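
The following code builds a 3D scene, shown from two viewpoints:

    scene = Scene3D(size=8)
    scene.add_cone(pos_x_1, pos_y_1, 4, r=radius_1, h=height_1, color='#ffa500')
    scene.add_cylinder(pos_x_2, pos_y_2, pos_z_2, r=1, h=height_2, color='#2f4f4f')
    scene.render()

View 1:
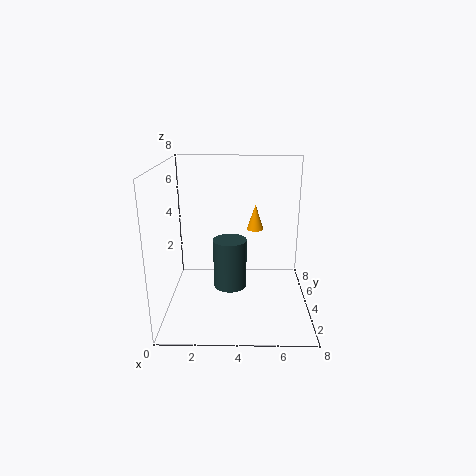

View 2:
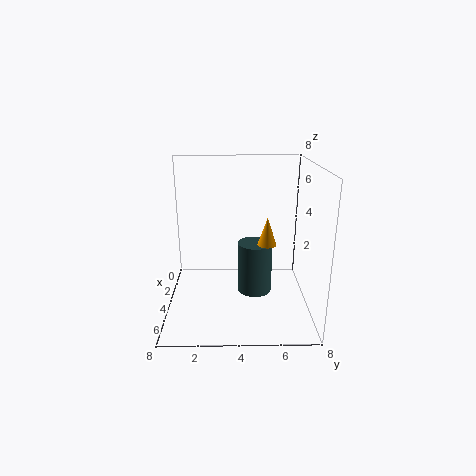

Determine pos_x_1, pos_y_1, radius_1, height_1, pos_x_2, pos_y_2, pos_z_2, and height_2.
pos_x_1 = 5
pos_y_1 = 5.5
radius_1 = 0.5
height_1 = 1.5
pos_x_2 = 3.5
pos_y_2 = 5
pos_z_2 = 0.5
height_2 = 3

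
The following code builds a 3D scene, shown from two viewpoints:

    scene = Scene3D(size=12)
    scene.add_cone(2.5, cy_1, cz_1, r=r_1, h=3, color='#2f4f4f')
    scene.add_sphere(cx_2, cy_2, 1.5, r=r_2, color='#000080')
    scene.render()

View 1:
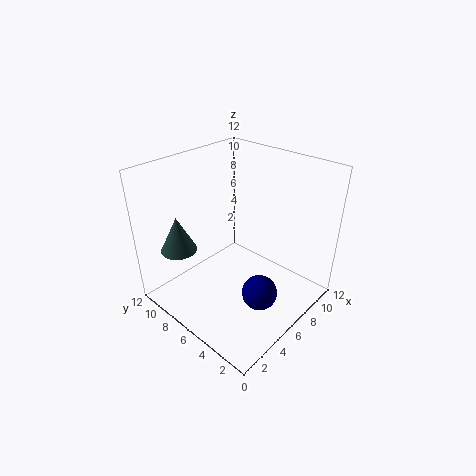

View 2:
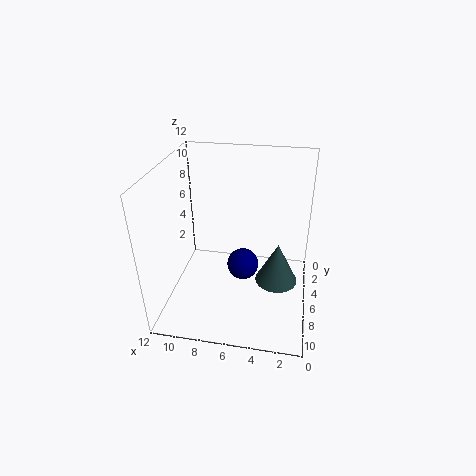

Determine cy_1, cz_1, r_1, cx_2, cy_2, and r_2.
cy_1 = 9.5, cz_1 = 5, r_1 = 1.5, cx_2 = 6, cy_2 = 3.5, r_2 = 1.5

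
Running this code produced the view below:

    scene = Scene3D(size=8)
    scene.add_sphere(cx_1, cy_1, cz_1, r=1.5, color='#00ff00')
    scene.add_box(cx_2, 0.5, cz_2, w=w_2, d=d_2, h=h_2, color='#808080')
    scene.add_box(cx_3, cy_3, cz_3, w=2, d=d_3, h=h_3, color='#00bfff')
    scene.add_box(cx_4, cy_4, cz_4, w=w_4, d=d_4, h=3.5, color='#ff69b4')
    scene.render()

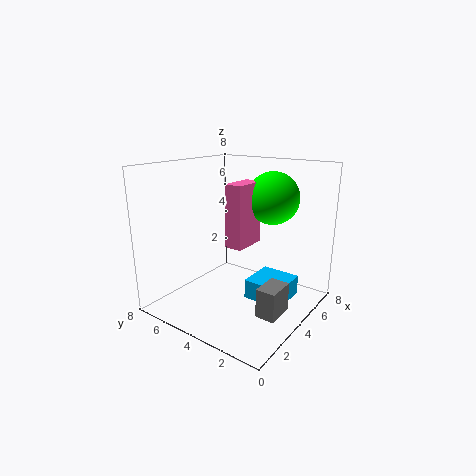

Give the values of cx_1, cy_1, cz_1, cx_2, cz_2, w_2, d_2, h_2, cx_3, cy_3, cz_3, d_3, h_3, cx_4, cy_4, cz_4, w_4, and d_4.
cx_1 = 6, cy_1 = 3, cz_1 = 6, cx_2 = 2, cz_2 = 1, w_2 = 1.5, d_2 = 1, h_2 = 1.5, cx_3 = 2.5, cy_3 = 0.5, cz_3 = 1.5, d_3 = 2, h_3 = 1, cx_4 = 3.5, cy_4 = 3.5, cz_4 = 3.5, w_4 = 2, d_4 = 1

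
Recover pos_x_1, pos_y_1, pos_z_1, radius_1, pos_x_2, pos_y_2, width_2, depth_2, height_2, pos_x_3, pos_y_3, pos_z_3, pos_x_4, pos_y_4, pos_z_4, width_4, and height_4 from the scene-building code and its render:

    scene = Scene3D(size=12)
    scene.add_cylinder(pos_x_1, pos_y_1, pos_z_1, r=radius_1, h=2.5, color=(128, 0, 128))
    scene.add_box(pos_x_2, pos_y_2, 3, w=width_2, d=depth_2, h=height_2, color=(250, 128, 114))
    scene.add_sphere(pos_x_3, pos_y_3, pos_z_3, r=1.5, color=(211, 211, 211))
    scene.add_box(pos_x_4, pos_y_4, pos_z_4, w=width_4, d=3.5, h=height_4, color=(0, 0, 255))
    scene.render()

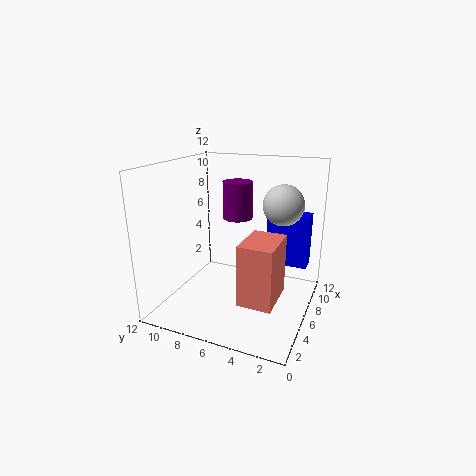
pos_x_1 = 2.5; pos_y_1 = 4.5; pos_z_1 = 9; radius_1 = 1; pos_x_2 = 1; pos_y_2 = 1.5; width_2 = 3.5; depth_2 = 2.5; height_2 = 4.5; pos_x_3 = 5; pos_y_3 = 2; pos_z_3 = 9.5; pos_x_4 = 7.5; pos_y_4 = 0.5; pos_z_4 = 3.5; width_4 = 1.5; height_4 = 4.5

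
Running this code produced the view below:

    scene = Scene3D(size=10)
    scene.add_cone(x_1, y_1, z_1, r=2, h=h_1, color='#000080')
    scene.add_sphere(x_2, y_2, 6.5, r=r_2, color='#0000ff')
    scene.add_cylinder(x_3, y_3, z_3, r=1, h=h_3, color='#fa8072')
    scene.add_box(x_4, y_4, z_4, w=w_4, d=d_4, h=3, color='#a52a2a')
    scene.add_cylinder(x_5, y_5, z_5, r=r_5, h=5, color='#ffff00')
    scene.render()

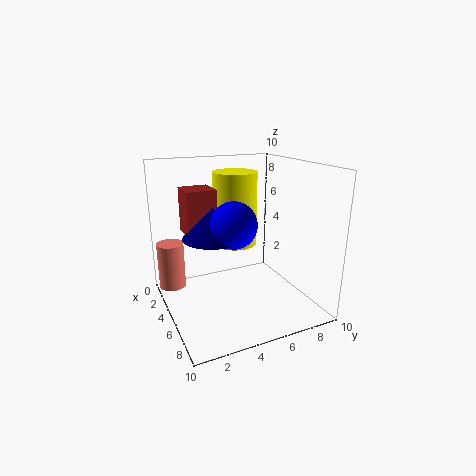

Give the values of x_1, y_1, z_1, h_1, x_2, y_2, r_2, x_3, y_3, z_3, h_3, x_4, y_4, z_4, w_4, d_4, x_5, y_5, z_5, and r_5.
x_1 = 5.5; y_1 = 3; z_1 = 5.5; h_1 = 2; x_2 = 6.5; y_2 = 4; r_2 = 1.5; x_3 = 1.5; y_3 = 1; z_3 = 0.5; h_3 = 3.5; x_4 = 3; y_4 = 1.5; z_4 = 5.5; w_4 = 2; d_4 = 2; x_5 = 4.5; y_5 = 5; z_5 = 4.5; r_5 = 1.5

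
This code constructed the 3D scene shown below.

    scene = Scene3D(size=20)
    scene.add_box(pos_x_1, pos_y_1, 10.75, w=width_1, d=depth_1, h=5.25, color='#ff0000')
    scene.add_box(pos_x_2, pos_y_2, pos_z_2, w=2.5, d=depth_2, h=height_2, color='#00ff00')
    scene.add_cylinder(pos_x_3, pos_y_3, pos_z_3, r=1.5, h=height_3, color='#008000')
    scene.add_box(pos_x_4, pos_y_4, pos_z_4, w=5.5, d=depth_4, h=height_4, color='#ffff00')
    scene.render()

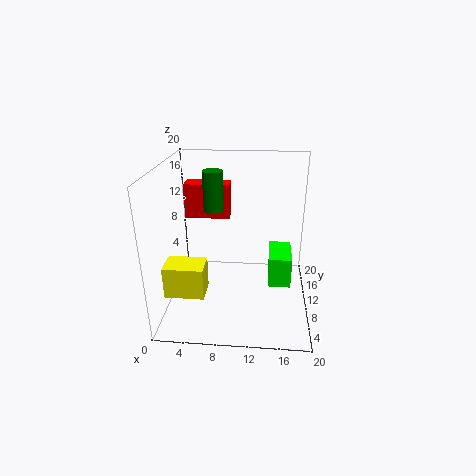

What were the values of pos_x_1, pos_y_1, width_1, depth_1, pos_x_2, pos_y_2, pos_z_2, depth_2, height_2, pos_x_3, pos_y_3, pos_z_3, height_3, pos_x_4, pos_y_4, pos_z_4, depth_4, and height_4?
pos_x_1 = 1.5; pos_y_1 = 14.75; width_1 = 6.75; depth_1 = 2.75; pos_x_2 = 14.25; pos_y_2 = 1; pos_z_2 = 8.5; depth_2 = 4.5; height_2 = 3.5; pos_x_3 = 6; pos_y_3 = 14.25; pos_z_3 = 12.25; height_3 = 6; pos_x_4 = 0.25; pos_y_4 = 5.25; pos_z_4 = 2.75; depth_4 = 3.75; height_4 = 4.5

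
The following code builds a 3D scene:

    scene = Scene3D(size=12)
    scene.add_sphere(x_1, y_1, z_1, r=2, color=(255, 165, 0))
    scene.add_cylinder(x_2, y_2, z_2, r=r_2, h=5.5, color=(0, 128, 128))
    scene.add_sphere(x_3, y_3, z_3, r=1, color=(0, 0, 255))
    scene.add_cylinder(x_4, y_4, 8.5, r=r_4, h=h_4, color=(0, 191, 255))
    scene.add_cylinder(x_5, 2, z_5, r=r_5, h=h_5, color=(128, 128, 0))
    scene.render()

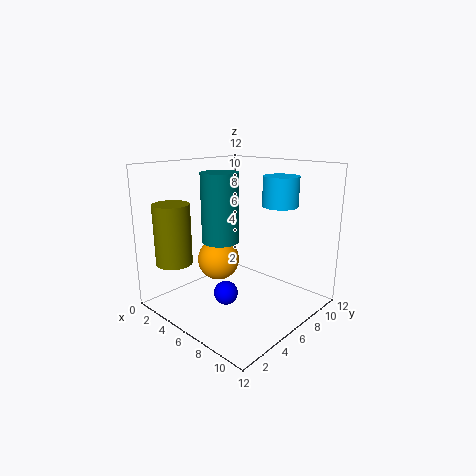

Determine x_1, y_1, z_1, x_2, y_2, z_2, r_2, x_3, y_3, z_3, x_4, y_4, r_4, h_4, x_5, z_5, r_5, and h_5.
x_1 = 2; y_1 = 7.5; z_1 = 2.5; x_2 = 5.5; y_2 = 4.5; z_2 = 6; r_2 = 1.5; x_3 = 6; y_3 = 4.5; z_3 = 1.5; x_4 = 8; y_4 = 9; r_4 = 1.5; h_4 = 2.5; x_5 = 2.5; z_5 = 4; r_5 = 1.5; h_5 = 5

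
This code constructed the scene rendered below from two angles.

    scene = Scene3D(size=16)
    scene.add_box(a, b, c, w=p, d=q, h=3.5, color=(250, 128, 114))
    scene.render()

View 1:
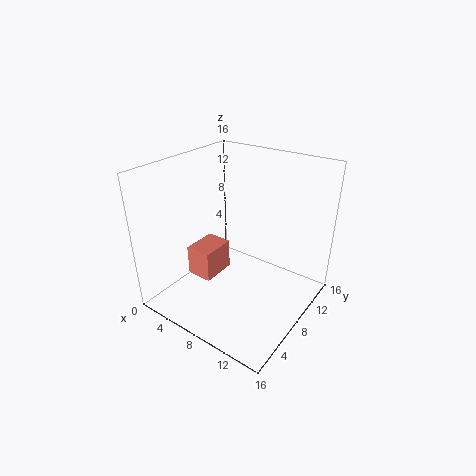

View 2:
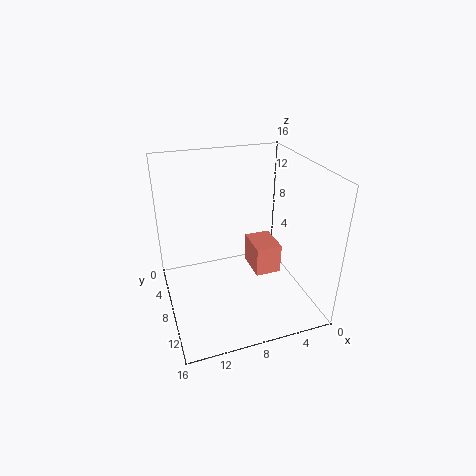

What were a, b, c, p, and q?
a = 3, b = 5, c = 3, p = 3, q = 4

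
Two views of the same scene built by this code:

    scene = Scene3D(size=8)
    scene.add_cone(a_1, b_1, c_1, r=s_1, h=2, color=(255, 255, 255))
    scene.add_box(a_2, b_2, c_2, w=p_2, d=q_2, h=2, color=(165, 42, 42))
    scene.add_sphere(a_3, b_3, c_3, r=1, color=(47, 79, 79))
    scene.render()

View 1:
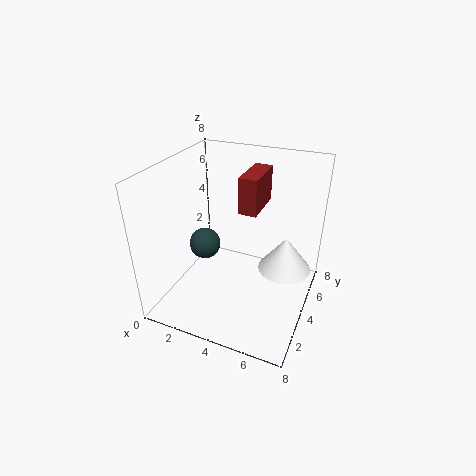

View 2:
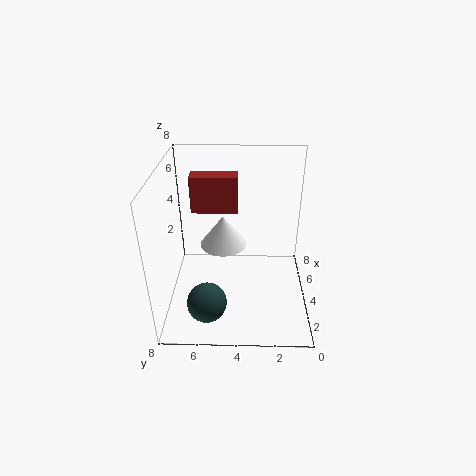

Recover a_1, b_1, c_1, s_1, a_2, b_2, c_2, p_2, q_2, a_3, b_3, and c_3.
a_1 = 6.5, b_1 = 5, c_1 = 2, s_1 = 1.5, a_2 = 4, b_2 = 4, c_2 = 5.5, p_2 = 1, q_2 = 2.5, a_3 = 1, b_3 = 5.5, c_3 = 2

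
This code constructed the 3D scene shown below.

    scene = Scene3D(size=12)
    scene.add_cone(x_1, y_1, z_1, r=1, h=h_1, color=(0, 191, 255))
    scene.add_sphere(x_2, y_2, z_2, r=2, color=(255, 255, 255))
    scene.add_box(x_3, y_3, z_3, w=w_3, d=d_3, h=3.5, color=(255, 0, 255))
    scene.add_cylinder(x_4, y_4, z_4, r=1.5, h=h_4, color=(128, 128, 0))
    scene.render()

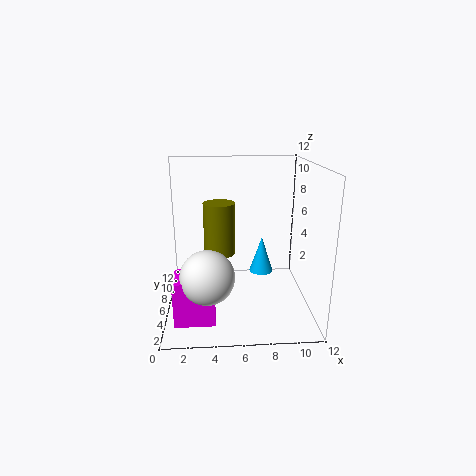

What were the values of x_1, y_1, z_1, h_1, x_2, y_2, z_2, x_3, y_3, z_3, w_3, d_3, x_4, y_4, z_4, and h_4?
x_1 = 8
y_1 = 6
z_1 = 3
h_1 = 3
x_2 = 3.5
y_2 = 2
z_2 = 4.5
x_3 = 1
y_3 = 1
z_3 = 1
w_3 = 3
d_3 = 2.5
x_4 = 4.5
y_4 = 10
z_4 = 3
h_4 = 5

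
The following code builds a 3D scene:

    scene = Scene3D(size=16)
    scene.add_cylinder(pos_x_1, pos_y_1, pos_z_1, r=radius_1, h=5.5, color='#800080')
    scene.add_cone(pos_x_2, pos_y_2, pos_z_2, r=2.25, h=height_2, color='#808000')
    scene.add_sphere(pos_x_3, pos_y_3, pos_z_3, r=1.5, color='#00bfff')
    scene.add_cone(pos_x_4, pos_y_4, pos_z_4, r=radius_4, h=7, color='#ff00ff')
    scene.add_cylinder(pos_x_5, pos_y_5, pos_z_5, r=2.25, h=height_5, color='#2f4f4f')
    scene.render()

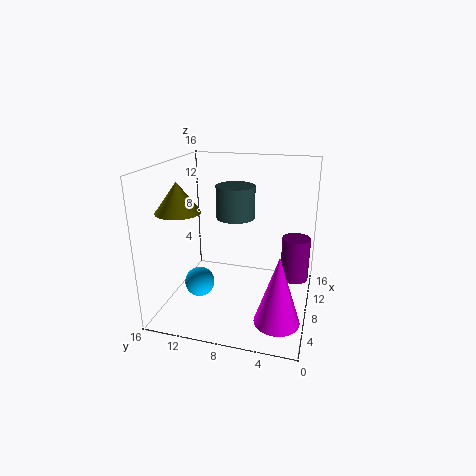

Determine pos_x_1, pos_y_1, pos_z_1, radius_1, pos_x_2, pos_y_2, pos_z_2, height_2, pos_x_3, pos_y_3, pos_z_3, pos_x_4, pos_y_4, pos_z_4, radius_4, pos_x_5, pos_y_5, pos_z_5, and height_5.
pos_x_1 = 13.25, pos_y_1 = 2, pos_z_1 = 1, radius_1 = 1.75, pos_x_2 = 3.5, pos_y_2 = 12.75, pos_z_2 = 12, height_2 = 3, pos_x_3 = 3.25, pos_y_3 = 10.75, pos_z_3 = 4.75, pos_x_4 = 2.5, pos_y_4 = 2.5, pos_z_4 = 2, radius_4 = 2.25, pos_x_5 = 10.5, pos_y_5 = 9, pos_z_5 = 9.5, height_5 = 3.75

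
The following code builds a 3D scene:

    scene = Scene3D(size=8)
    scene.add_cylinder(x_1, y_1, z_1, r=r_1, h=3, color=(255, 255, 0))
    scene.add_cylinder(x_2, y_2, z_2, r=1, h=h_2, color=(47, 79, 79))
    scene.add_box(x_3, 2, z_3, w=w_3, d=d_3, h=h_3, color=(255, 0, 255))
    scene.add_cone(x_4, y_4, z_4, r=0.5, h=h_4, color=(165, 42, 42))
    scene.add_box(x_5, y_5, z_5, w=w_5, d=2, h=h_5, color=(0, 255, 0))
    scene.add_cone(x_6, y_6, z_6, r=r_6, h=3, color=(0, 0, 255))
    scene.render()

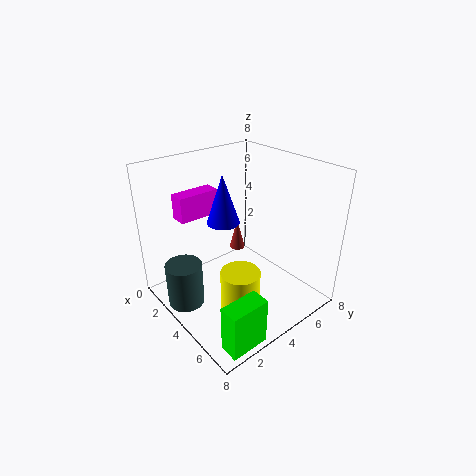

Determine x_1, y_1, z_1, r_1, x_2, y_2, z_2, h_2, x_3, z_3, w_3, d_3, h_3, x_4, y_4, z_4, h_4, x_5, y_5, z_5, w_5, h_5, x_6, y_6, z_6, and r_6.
x_1 = 6
y_1 = 2.5
z_1 = 0.5
r_1 = 1
x_2 = 3
y_2 = 1
z_2 = 0.5
h_2 = 2.5
x_3 = 0.5
z_3 = 4.5
w_3 = 1
d_3 = 2.5
h_3 = 1.5
x_4 = 1.5
y_4 = 6
z_4 = 1.5
h_4 = 2
x_5 = 7
y_5 = 0.5
z_5 = 0.5
w_5 = 1
h_5 = 2.5
x_6 = 2
y_6 = 4.5
z_6 = 4
r_6 = 1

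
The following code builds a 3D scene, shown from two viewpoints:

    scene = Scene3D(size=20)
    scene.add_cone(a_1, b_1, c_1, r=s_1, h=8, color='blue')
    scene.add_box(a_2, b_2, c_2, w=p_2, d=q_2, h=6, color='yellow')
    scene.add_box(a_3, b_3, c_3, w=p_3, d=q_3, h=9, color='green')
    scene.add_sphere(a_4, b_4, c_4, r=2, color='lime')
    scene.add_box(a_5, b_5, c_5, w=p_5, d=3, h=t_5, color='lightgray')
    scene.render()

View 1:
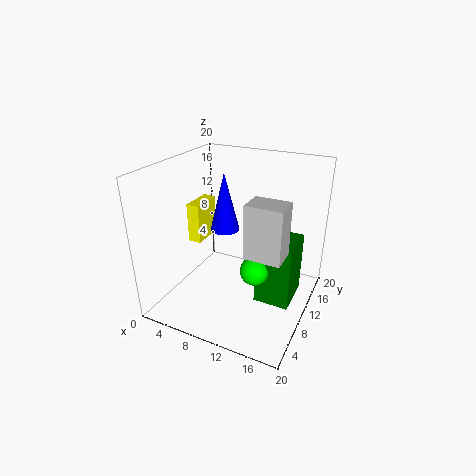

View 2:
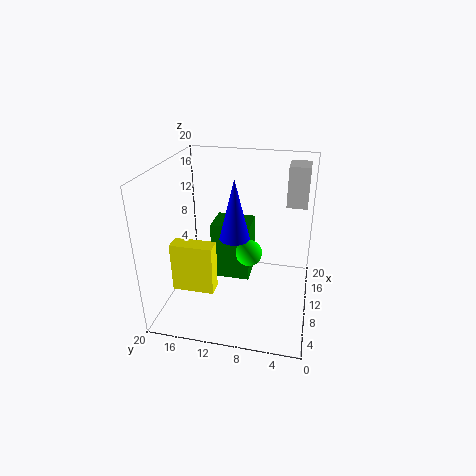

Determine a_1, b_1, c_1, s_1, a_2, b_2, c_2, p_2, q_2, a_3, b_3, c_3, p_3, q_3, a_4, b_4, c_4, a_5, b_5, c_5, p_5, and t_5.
a_1 = 8; b_1 = 10; c_1 = 11; s_1 = 2; a_2 = 1; b_2 = 11; c_2 = 7; p_2 = 2; q_2 = 5; a_3 = 13; b_3 = 9; c_3 = 1; p_3 = 5; q_3 = 6; a_4 = 13; b_4 = 9; c_4 = 6; a_5 = 15; b_5 = 1; c_5 = 13; p_5 = 4; t_5 = 6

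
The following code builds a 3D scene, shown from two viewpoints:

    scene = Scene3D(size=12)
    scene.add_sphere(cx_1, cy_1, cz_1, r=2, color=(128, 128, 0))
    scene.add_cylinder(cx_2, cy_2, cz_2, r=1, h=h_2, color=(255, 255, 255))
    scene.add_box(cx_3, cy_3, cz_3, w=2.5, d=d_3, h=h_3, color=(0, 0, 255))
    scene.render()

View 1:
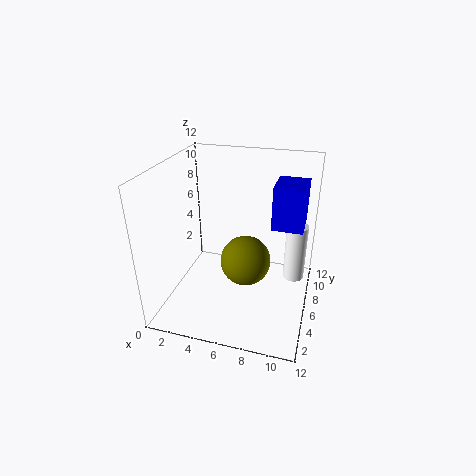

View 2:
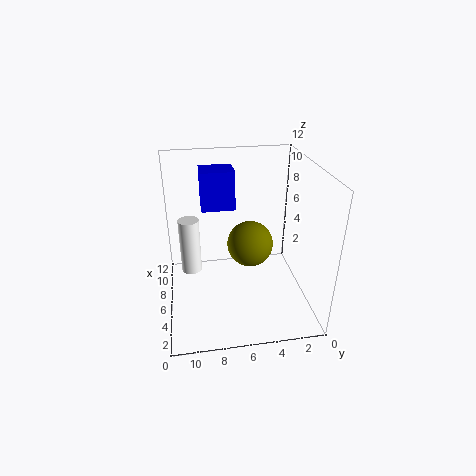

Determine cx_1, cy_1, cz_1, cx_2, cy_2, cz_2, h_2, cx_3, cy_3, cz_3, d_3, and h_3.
cx_1 = 7; cy_1 = 4.75; cz_1 = 4.75; cx_2 = 10.5; cy_2 = 10; cz_2 = 0.25; h_2 = 5.5; cx_3 = 8.75; cy_3 = 5.75; cz_3 = 7.25; d_3 = 3; h_3 = 3.5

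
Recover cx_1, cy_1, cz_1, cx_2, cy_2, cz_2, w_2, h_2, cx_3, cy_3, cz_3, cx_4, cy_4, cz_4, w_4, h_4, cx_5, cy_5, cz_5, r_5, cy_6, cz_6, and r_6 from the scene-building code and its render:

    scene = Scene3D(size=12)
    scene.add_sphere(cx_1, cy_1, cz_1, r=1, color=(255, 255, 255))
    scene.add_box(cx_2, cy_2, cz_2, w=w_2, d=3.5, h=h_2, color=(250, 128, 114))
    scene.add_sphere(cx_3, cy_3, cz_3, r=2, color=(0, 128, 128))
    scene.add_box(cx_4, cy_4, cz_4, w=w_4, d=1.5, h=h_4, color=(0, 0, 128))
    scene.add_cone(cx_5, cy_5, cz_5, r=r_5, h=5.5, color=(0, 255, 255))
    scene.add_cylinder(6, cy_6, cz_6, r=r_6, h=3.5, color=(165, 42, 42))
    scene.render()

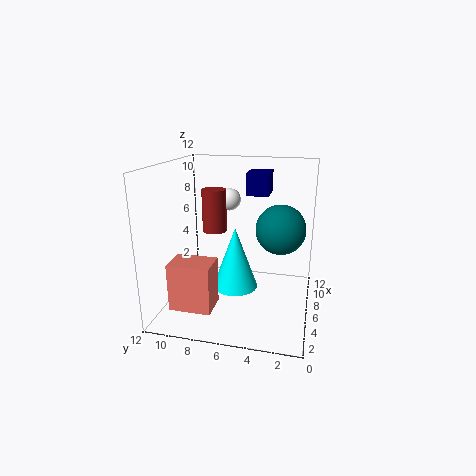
cx_1 = 9
cy_1 = 7.5
cz_1 = 8.5
cx_2 = 2.5
cy_2 = 7.5
cz_2 = 0.5
w_2 = 2.5
h_2 = 4
cx_3 = 6
cy_3 = 2.5
cz_3 = 7
cx_4 = 2
cy_4 = 3
cz_4 = 10.5
w_4 = 2
h_4 = 1.5
cx_5 = 7
cy_5 = 6.5
cz_5 = 1
r_5 = 2
cy_6 = 8
cz_6 = 6.5
r_6 = 1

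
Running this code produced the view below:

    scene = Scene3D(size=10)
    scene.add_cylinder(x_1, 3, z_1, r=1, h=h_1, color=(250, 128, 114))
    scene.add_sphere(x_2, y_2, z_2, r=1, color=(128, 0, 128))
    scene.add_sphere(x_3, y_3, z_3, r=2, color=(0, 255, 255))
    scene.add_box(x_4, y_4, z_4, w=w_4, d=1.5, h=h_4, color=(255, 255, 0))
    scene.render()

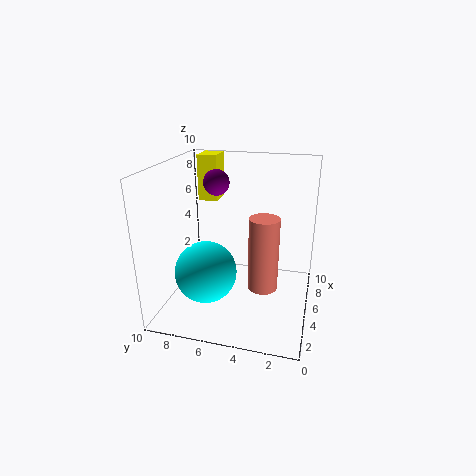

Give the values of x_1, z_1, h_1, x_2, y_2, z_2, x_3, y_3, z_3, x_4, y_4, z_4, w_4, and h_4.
x_1 = 4, z_1 = 2, h_1 = 5, x_2 = 8, y_2 = 7.5, z_2 = 8, x_3 = 2.5, y_3 = 6.5, z_3 = 3.5, x_4 = 8, y_4 = 7.5, z_4 = 6.5, w_4 = 2, h_4 = 3.5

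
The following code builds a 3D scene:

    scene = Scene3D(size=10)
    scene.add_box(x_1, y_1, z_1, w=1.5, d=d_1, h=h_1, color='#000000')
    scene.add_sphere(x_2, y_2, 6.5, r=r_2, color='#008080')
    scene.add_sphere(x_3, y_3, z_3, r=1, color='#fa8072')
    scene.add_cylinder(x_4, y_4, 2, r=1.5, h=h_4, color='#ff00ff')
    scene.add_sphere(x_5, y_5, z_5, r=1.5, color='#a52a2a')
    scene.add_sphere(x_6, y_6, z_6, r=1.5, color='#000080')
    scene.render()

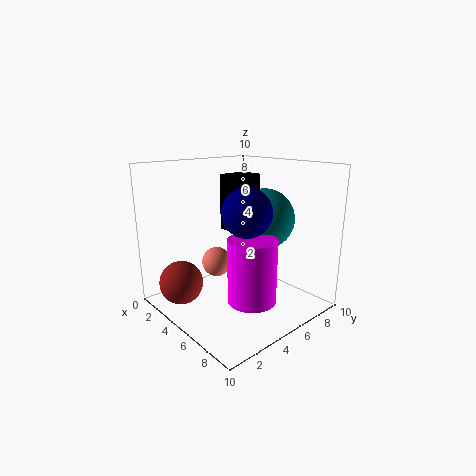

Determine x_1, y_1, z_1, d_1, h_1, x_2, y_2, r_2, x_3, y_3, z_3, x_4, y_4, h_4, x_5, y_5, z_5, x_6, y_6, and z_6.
x_1 = 5; y_1 = 3.5; z_1 = 6; d_1 = 2; h_1 = 3.5; x_2 = 6.5; y_2 = 6; r_2 = 2; x_3 = 4.5; y_3 = 3.5; z_3 = 3.5; x_4 = 8; y_4 = 3.5; h_4 = 4; x_5 = 3; y_5 = 1.5; z_5 = 2; x_6 = 7.5; y_6 = 3.5; z_6 = 7.5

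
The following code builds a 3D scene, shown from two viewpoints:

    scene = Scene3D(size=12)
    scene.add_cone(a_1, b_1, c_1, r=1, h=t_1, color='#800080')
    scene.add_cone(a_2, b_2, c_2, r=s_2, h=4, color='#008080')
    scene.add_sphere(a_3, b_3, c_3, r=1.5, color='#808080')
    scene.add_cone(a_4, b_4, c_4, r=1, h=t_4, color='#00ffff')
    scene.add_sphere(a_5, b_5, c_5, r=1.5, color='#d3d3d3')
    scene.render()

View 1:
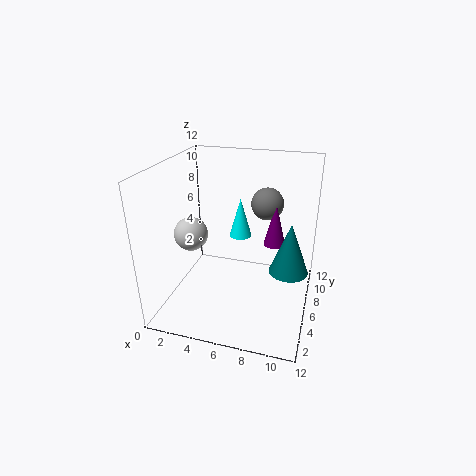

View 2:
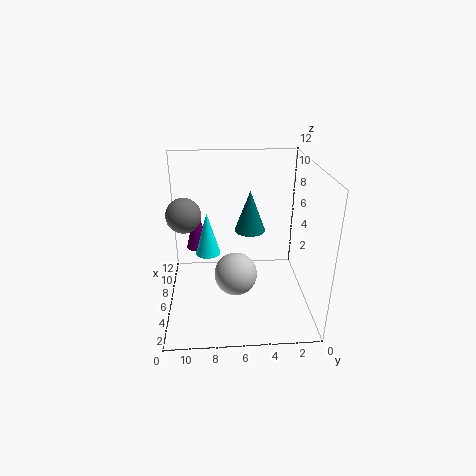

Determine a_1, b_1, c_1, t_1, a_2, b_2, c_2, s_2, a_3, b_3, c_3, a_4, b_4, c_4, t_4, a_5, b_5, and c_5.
a_1 = 8.5; b_1 = 9.5; c_1 = 4; t_1 = 4; a_2 = 10.5; b_2 = 4.5; c_2 = 4.5; s_2 = 1.5; a_3 = 7.5; b_3 = 10.5; c_3 = 7.5; a_4 = 5.5; b_4 = 8.5; c_4 = 5; t_4 = 3.5; a_5 = 1.5; b_5 = 6.5; c_5 = 5.5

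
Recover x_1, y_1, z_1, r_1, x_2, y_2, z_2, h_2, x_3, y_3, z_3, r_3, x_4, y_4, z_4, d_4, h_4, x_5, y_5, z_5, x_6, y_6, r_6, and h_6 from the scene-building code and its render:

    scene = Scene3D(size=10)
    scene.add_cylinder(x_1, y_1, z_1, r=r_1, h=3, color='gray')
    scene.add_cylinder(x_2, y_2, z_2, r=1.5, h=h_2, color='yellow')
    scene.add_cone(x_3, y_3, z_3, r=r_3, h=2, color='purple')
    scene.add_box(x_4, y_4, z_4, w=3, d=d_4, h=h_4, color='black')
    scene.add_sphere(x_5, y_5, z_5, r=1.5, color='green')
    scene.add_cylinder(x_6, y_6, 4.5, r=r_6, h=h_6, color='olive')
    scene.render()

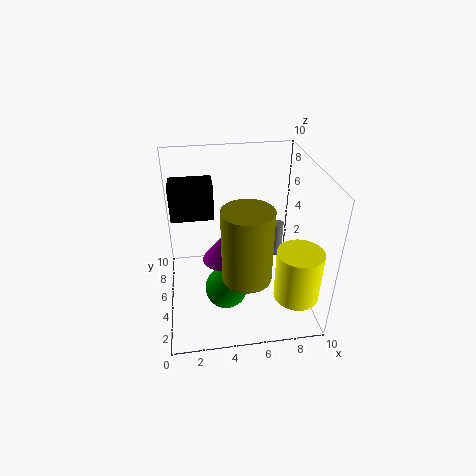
x_1 = 9, y_1 = 9, z_1 = 0.5, r_1 = 0.5, x_2 = 8.5, y_2 = 2, z_2 = 2, h_2 = 3.5, x_3 = 4, y_3 = 5.5, z_3 = 3, r_3 = 1.5, x_4 = 0.5, y_4 = 6, z_4 = 6, d_4 = 2, h_4 = 2.5, x_5 = 4, y_5 = 4, z_5 = 1.5, x_6 = 5, y_6 = 1.5, r_6 = 1.5, h_6 = 4.5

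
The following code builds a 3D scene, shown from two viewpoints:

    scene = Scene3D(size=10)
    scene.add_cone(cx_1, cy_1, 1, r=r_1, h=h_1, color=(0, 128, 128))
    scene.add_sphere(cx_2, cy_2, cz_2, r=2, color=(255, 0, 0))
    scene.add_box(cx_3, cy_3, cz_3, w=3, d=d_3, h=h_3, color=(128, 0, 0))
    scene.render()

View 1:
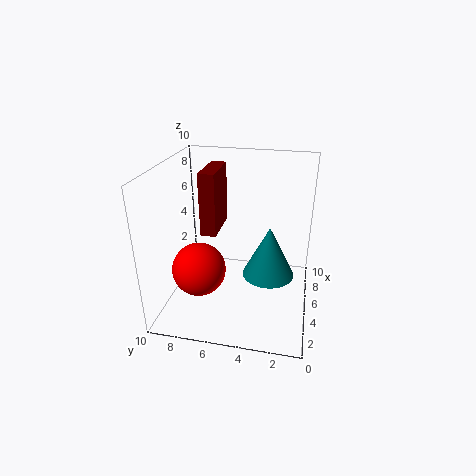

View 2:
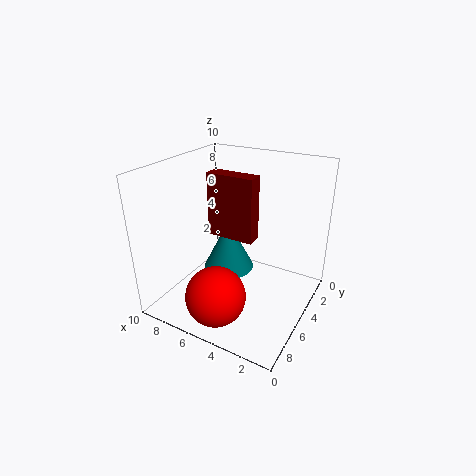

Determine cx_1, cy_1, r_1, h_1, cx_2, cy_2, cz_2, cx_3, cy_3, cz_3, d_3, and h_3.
cx_1 = 7, cy_1 = 3, r_1 = 2, h_1 = 4, cx_2 = 5, cy_2 = 8, cz_2 = 2, cx_3 = 3, cy_3 = 6, cz_3 = 6, d_3 = 1, h_3 = 4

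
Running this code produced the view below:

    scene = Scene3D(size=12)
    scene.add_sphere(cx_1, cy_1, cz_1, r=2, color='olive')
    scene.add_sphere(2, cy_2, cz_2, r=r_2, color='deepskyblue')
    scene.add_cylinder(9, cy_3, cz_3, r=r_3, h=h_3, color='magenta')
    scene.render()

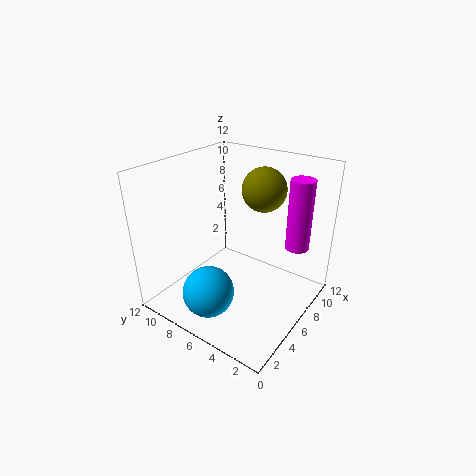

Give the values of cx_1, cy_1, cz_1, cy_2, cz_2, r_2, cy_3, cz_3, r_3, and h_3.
cx_1 = 10, cy_1 = 6, cz_1 = 9, cy_2 = 6, cz_2 = 3, r_2 = 2, cy_3 = 2, cz_3 = 5, r_3 = 1, h_3 = 6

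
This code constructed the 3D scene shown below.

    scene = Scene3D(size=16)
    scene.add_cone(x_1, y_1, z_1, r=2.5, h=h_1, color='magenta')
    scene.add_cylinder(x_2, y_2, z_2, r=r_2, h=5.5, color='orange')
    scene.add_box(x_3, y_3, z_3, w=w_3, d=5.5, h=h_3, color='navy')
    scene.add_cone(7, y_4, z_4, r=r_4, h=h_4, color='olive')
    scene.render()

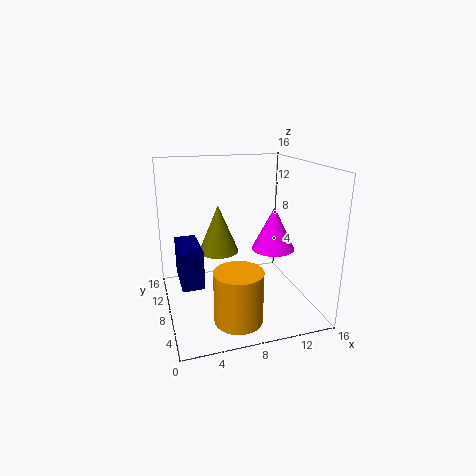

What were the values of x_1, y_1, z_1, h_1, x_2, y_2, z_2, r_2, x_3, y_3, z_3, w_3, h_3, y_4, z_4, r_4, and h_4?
x_1 = 12.5, y_1 = 8.5, z_1 = 6, h_1 = 5, x_2 = 6.5, y_2 = 3, z_2 = 1, r_2 = 2.5, x_3 = 1.5, y_3 = 7.5, z_3 = 2.5, w_3 = 2.5, h_3 = 4.5, y_4 = 13, z_4 = 4.5, r_4 = 2.5, h_4 = 6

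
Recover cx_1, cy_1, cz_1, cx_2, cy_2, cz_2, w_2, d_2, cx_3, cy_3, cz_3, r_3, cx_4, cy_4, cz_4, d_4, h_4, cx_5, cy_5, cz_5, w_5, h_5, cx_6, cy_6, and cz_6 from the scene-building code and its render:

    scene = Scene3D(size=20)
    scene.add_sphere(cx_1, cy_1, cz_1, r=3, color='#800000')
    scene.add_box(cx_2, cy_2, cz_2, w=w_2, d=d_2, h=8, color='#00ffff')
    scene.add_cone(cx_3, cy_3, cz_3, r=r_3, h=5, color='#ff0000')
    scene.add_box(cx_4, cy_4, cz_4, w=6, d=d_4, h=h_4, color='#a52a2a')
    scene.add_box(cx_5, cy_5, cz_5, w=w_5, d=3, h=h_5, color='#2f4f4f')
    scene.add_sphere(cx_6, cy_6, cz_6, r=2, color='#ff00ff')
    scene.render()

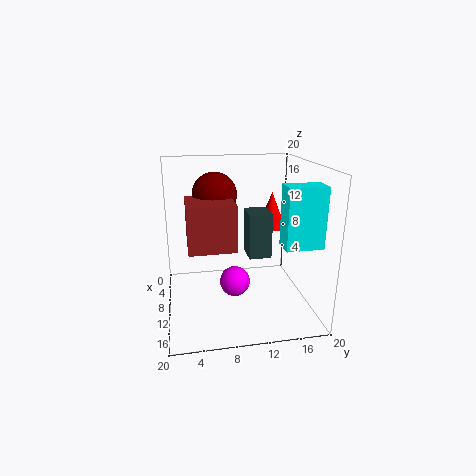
cx_1 = 9, cy_1 = 7, cz_1 = 16, cx_2 = 13, cy_2 = 15, cz_2 = 10, w_2 = 3, d_2 = 5, cx_3 = 9, cy_3 = 15, cz_3 = 11, r_3 = 2, cx_4 = 9, cy_4 = 3, cz_4 = 10, d_4 = 6, h_4 = 6, cx_5 = 9, cy_5 = 11, cz_5 = 8, w_5 = 4, h_5 = 6, cx_6 = 13, cy_6 = 9, cz_6 = 5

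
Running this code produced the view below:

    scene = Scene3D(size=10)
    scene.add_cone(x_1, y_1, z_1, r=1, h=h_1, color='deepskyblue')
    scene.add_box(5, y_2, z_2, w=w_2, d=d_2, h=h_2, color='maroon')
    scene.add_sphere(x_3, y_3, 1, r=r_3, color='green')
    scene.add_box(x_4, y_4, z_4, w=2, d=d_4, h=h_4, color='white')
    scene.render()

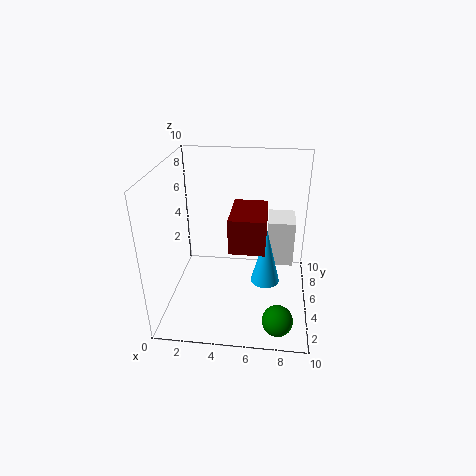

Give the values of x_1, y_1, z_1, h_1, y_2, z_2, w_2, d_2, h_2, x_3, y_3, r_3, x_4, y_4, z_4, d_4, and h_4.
x_1 = 7, y_1 = 4.5, z_1 = 2, h_1 = 4, y_2 = 0.5, z_2 = 6.5, w_2 = 2, d_2 = 3, h_2 = 2, x_3 = 8, y_3 = 1.5, r_3 = 1, x_4 = 7, y_4 = 6.5, z_4 = 2, d_4 = 2.5, h_4 = 3.5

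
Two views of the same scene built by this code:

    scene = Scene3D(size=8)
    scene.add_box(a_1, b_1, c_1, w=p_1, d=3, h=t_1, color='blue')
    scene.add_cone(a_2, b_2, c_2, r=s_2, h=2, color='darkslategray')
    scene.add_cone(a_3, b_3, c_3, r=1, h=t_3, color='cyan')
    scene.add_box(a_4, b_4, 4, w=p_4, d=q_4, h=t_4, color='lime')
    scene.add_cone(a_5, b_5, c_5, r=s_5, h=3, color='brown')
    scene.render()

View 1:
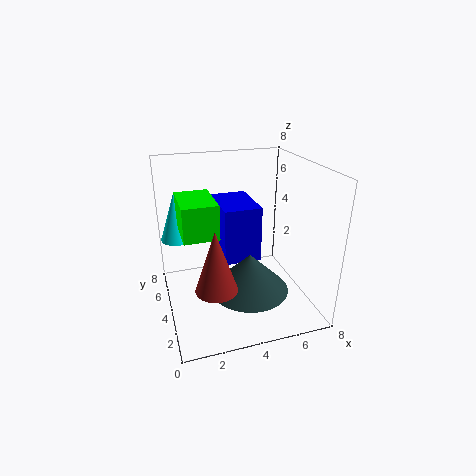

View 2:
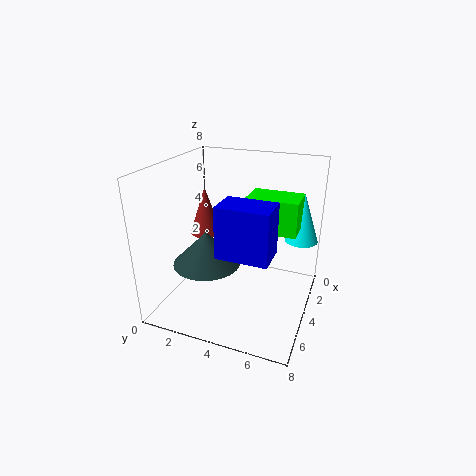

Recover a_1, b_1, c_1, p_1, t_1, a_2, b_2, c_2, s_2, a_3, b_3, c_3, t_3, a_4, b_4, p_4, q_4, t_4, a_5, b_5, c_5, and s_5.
a_1 = 3, b_1 = 3, c_1 = 3, p_1 = 2, t_1 = 3, a_2 = 4, b_2 = 2, c_2 = 2, s_2 = 2, a_3 = 1, b_3 = 7, c_3 = 3, t_3 = 3, a_4 = 1, b_4 = 4, p_4 = 2, q_4 = 3, t_4 = 2, a_5 = 2, b_5 = 1, c_5 = 3, s_5 = 1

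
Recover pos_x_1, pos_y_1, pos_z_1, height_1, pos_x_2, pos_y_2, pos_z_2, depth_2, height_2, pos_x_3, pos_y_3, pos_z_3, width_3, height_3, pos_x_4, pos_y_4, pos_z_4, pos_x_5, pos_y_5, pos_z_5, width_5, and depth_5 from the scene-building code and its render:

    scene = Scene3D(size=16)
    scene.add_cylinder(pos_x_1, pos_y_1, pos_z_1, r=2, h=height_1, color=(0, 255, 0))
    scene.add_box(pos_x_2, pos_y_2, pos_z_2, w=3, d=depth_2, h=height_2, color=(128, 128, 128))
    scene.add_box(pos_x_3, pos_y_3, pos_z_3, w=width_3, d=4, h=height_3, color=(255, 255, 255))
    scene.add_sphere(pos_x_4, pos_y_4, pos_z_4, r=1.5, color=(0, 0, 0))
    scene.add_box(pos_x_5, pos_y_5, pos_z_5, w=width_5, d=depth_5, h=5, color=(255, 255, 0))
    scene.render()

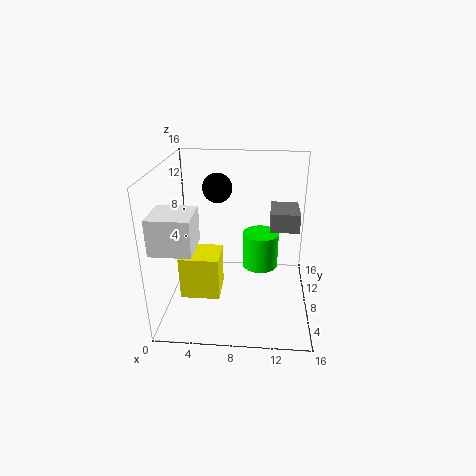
pos_x_1 = 10.5
pos_y_1 = 8.5
pos_z_1 = 4.5
height_1 = 4
pos_x_2 = 11.5
pos_y_2 = 6.5
pos_z_2 = 9.5
depth_2 = 4
height_2 = 2
pos_x_3 = 0.5
pos_y_3 = 0.5
pos_z_3 = 9.5
width_3 = 4
height_3 = 3.5
pos_x_4 = 6
pos_y_4 = 7
pos_z_4 = 14
pos_x_5 = 1.5
pos_y_5 = 6
pos_z_5 = 1
width_5 = 4.5
depth_5 = 4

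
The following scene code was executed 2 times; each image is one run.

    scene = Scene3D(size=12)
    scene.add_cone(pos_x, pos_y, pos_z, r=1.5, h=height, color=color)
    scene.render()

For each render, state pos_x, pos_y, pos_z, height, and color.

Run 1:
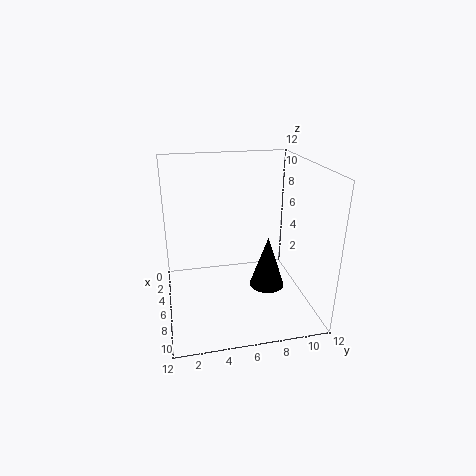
pos_x = 6.5, pos_y = 8.5, pos_z = 1.5, height = 4.5, color = 'black'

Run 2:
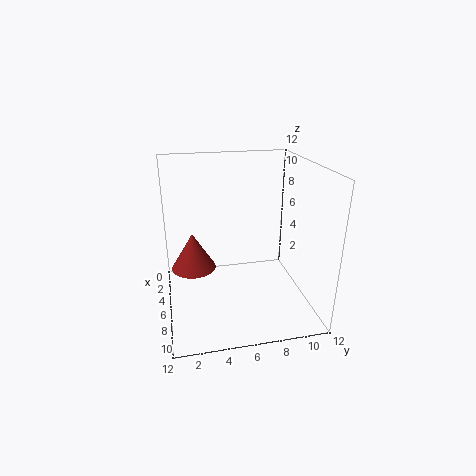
pos_x = 10, pos_y = 2, pos_z = 6, height = 2.5, color = 'brown'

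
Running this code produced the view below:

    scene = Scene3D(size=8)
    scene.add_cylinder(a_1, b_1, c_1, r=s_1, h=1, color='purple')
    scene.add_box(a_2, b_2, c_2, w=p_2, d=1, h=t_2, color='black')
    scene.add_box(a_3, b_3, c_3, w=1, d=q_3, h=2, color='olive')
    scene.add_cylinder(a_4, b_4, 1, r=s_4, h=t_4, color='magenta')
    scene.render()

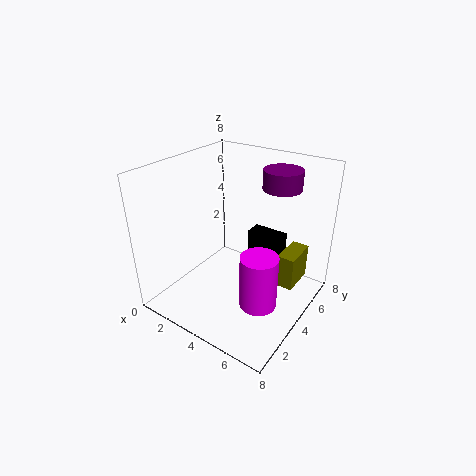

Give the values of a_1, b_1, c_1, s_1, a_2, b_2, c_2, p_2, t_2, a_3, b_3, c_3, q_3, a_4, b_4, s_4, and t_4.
a_1 = 6
b_1 = 5
c_1 = 7
s_1 = 1
a_2 = 4
b_2 = 5
c_2 = 2
p_2 = 2
t_2 = 2
a_3 = 6
b_3 = 5
c_3 = 1
q_3 = 2
a_4 = 6
b_4 = 3
s_4 = 1
t_4 = 3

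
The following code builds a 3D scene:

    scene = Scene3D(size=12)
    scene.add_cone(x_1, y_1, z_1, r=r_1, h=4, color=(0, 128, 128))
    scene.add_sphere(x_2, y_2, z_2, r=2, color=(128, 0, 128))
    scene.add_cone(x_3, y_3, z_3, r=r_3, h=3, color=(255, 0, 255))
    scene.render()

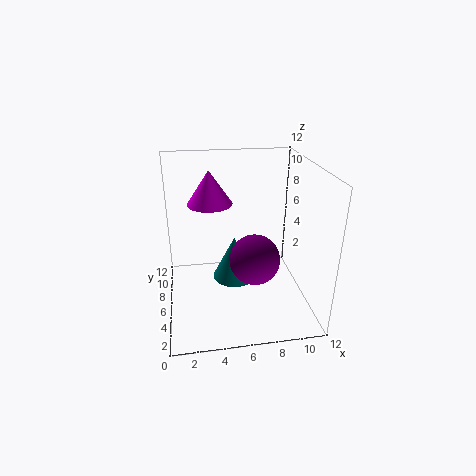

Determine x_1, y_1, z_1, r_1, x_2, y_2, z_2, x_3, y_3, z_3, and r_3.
x_1 = 6, y_1 = 8, z_1 = 1, r_1 = 2, x_2 = 7, y_2 = 4, z_2 = 5, x_3 = 4, y_3 = 9, z_3 = 8, r_3 = 2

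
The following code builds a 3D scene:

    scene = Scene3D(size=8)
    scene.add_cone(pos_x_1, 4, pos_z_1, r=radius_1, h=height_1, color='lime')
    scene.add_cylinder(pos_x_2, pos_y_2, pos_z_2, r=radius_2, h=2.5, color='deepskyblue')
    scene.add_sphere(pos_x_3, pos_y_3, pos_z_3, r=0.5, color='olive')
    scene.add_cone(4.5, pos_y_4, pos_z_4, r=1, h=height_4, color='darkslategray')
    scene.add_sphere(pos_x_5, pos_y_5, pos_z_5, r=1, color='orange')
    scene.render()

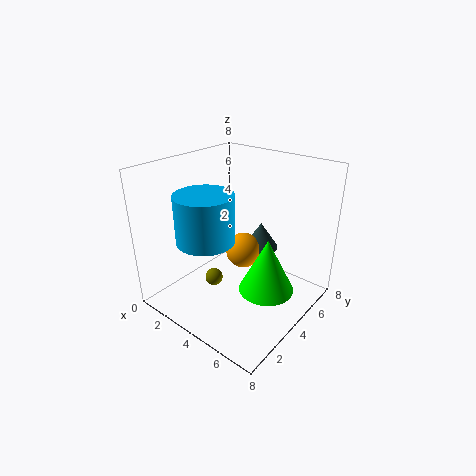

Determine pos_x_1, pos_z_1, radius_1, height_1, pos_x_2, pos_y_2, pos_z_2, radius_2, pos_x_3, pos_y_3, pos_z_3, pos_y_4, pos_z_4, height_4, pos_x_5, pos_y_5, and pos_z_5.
pos_x_1 = 6, pos_z_1 = 1.5, radius_1 = 1.5, height_1 = 3, pos_x_2 = 3.5, pos_y_2 = 2, pos_z_2 = 4.5, radius_2 = 1.5, pos_x_3 = 3, pos_y_3 = 3, pos_z_3 = 1.5, pos_y_4 = 5.5, pos_z_4 = 3, height_4 = 1.5, pos_x_5 = 4, pos_y_5 = 4.5, pos_z_5 = 3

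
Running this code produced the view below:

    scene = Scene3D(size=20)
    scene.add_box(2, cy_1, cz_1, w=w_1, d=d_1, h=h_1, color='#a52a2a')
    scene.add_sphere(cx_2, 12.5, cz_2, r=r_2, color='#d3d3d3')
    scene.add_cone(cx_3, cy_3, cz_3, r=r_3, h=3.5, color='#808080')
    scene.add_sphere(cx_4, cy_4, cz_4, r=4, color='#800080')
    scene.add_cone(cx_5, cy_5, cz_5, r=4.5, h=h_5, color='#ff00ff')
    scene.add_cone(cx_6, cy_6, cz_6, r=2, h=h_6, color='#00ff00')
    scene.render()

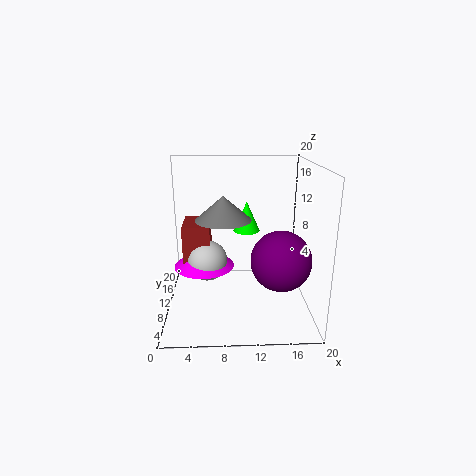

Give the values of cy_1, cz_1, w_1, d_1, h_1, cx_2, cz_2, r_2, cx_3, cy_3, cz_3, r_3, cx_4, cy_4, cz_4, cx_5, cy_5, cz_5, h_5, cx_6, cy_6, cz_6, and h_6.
cy_1 = 11.5
cz_1 = 5
w_1 = 4
d_1 = 6
h_1 = 6
cx_2 = 5.5
cz_2 = 5.5
r_2 = 3
cx_3 = 8
cy_3 = 12
cz_3 = 12
r_3 = 4
cx_4 = 15.5
cy_4 = 6.5
cz_4 = 8
cx_5 = 5
cy_5 = 13
cz_5 = 4.5
h_5 = 3.5
cx_6 = 11.5
cy_6 = 14.5
cz_6 = 9.5
h_6 = 4.5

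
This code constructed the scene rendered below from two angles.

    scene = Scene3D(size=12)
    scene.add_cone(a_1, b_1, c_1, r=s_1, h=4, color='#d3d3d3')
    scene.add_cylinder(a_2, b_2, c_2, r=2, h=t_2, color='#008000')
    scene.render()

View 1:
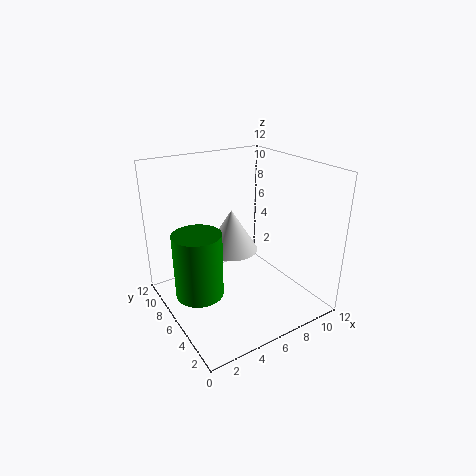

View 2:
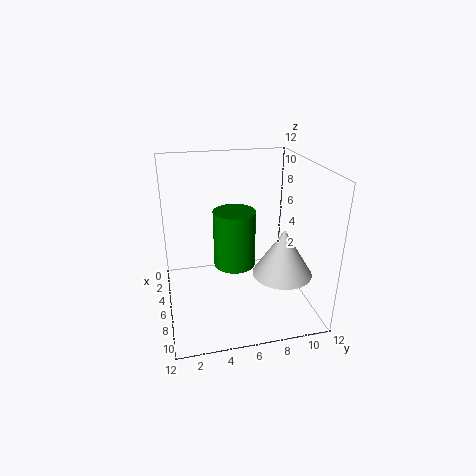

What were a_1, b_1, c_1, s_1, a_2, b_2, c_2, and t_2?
a_1 = 7.5, b_1 = 9.5, c_1 = 3, s_1 = 2.5, a_2 = 2.5, b_2 = 6.5, c_2 = 1.5, t_2 = 5.5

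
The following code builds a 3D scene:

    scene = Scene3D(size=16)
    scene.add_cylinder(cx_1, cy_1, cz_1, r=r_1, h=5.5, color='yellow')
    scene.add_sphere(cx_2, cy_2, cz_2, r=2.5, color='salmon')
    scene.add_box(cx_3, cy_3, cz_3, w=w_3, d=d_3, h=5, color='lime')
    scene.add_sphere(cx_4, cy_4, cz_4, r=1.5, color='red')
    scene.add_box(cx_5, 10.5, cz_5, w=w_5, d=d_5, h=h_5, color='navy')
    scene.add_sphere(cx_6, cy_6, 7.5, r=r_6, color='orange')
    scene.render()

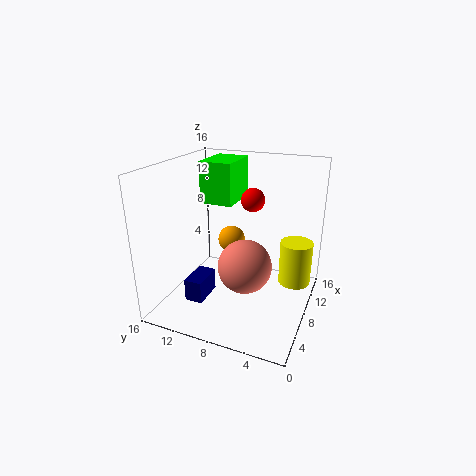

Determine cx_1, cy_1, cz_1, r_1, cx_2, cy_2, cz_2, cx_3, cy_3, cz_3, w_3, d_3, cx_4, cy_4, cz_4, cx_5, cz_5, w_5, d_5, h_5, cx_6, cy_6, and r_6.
cx_1 = 13.5
cy_1 = 2.5
cz_1 = 0.5
r_1 = 2
cx_2 = 2.5
cy_2 = 5
cz_2 = 8
cx_3 = 10.5
cy_3 = 10
cz_3 = 10.5
w_3 = 5.5
d_3 = 4
cx_4 = 14
cy_4 = 8.5
cz_4 = 10.5
cx_5 = 3.5
cz_5 = 1.5
w_5 = 3.5
d_5 = 2
h_5 = 2.5
cx_6 = 8.5
cy_6 = 9
r_6 = 1.5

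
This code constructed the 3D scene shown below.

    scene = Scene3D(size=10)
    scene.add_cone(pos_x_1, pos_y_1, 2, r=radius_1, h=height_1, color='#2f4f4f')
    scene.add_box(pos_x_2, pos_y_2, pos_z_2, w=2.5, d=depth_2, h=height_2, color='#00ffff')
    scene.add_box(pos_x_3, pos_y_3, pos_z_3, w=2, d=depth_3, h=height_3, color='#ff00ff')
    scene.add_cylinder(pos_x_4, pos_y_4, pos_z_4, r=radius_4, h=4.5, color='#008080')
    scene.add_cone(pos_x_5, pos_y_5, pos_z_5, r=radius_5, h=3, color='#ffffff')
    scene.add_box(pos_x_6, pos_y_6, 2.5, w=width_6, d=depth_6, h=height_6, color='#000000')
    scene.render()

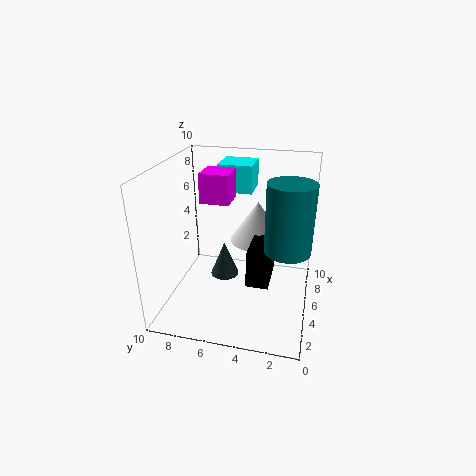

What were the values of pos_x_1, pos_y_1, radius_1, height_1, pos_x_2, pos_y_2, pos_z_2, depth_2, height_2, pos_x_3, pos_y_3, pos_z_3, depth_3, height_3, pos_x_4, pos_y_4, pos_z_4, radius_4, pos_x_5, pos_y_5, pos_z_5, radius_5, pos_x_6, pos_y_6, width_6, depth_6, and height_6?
pos_x_1 = 5
pos_y_1 = 6
radius_1 = 1
height_1 = 2.5
pos_x_2 = 7
pos_y_2 = 4.5
pos_z_2 = 7.5
depth_2 = 2.5
height_2 = 2
pos_x_3 = 4.5
pos_y_3 = 5.5
pos_z_3 = 7.5
depth_3 = 2
height_3 = 2
pos_x_4 = 4
pos_y_4 = 1.5
pos_z_4 = 5
radius_4 = 1.5
pos_x_5 = 7
pos_y_5 = 4
pos_z_5 = 4
radius_5 = 2
pos_x_6 = 3
pos_y_6 = 2.5
width_6 = 3
depth_6 = 1.5
height_6 = 2.5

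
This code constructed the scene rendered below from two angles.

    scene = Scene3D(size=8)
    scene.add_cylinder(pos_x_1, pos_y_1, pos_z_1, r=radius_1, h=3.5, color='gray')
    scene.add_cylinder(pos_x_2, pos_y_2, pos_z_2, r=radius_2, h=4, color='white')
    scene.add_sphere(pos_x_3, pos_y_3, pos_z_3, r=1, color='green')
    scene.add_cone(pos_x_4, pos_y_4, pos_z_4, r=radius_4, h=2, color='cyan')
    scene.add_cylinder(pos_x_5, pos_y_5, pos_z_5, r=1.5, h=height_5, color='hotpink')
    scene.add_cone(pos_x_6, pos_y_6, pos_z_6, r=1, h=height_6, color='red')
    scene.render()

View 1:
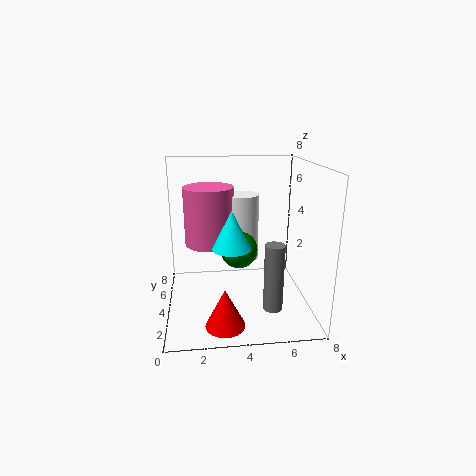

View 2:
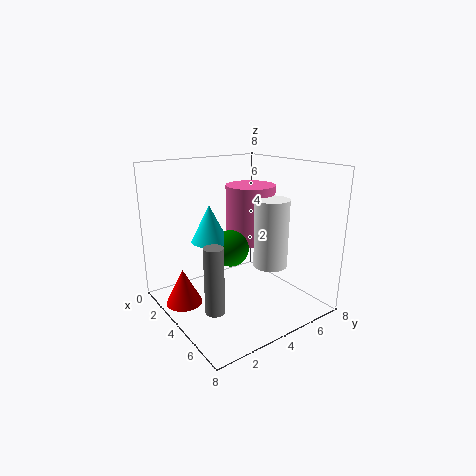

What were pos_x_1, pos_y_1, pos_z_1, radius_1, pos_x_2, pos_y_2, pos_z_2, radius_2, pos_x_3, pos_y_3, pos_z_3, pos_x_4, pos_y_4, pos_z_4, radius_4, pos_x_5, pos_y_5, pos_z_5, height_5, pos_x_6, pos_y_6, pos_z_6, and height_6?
pos_x_1 = 5.5; pos_y_1 = 1.5; pos_z_1 = 1; radius_1 = 0.5; pos_x_2 = 4.5; pos_y_2 = 6; pos_z_2 = 2; radius_2 = 1; pos_x_3 = 4; pos_y_3 = 3.5; pos_z_3 = 3.5; pos_x_4 = 3.5; pos_y_4 = 2.5; pos_z_4 = 4; radius_4 = 1; pos_x_5 = 2.5; pos_y_5 = 6; pos_z_5 = 3; height_5 = 3.5; pos_x_6 = 3; pos_y_6 = 1; pos_z_6 = 0.5; height_6 = 2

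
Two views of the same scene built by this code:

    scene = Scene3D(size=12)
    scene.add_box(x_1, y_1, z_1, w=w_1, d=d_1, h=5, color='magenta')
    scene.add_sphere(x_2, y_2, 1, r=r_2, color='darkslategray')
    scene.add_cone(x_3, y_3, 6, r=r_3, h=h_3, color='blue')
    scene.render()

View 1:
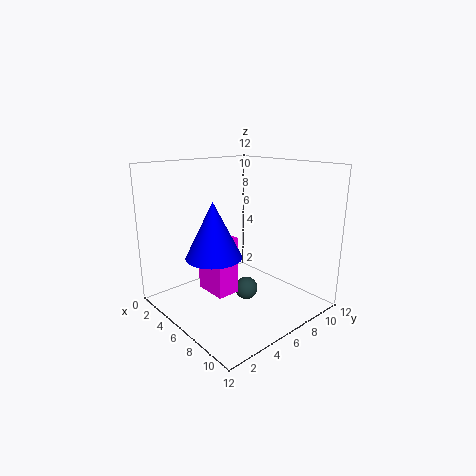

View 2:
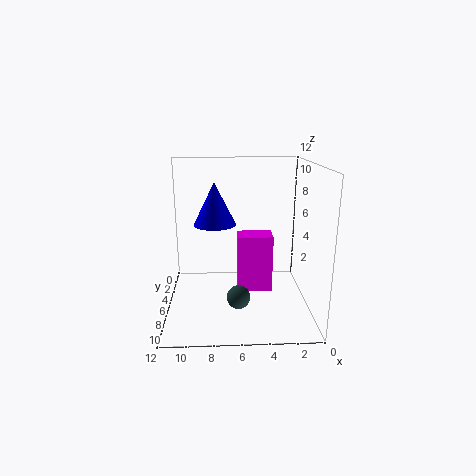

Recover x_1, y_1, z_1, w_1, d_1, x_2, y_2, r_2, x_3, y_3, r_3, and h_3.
x_1 = 3, y_1 = 4, z_1 = 1, w_1 = 3, d_1 = 2, x_2 = 6, y_2 = 7, r_2 = 1, x_3 = 8, y_3 = 2, r_3 = 2, h_3 = 4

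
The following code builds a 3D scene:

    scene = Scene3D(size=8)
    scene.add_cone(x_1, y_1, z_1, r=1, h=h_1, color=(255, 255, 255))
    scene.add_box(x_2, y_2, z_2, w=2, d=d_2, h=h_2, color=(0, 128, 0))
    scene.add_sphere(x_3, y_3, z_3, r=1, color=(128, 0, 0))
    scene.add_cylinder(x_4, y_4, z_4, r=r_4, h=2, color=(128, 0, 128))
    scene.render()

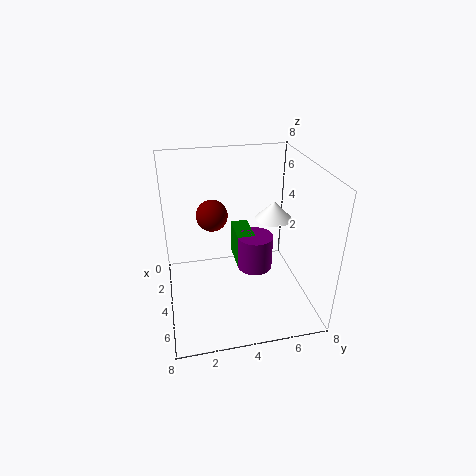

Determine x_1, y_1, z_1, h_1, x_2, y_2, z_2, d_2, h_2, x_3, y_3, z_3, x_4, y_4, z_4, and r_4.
x_1 = 4; y_1 = 6; z_1 = 5; h_1 = 1; x_2 = 2; y_2 = 4; z_2 = 2; d_2 = 1; h_2 = 2; x_3 = 1; y_3 = 3; z_3 = 4; x_4 = 4; y_4 = 5; z_4 = 2; r_4 = 1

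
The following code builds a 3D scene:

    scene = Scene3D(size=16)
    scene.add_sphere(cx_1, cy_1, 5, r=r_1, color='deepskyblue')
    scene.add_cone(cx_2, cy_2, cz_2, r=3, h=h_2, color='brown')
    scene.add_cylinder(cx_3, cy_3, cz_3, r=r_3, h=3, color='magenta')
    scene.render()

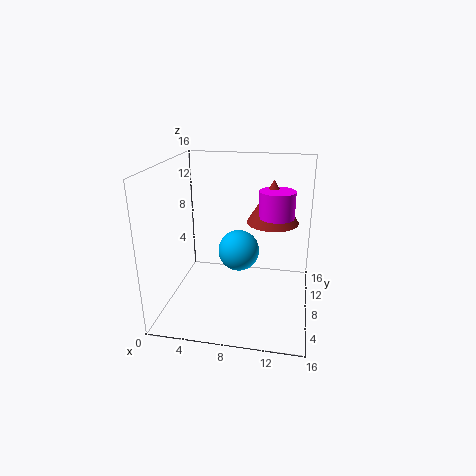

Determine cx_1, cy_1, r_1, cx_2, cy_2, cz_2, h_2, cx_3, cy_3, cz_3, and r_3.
cx_1 = 7.5, cy_1 = 11, r_1 = 2.5, cx_2 = 11.5, cy_2 = 11, cz_2 = 9, h_2 = 5, cx_3 = 12, cy_3 = 10, cz_3 = 10, r_3 = 2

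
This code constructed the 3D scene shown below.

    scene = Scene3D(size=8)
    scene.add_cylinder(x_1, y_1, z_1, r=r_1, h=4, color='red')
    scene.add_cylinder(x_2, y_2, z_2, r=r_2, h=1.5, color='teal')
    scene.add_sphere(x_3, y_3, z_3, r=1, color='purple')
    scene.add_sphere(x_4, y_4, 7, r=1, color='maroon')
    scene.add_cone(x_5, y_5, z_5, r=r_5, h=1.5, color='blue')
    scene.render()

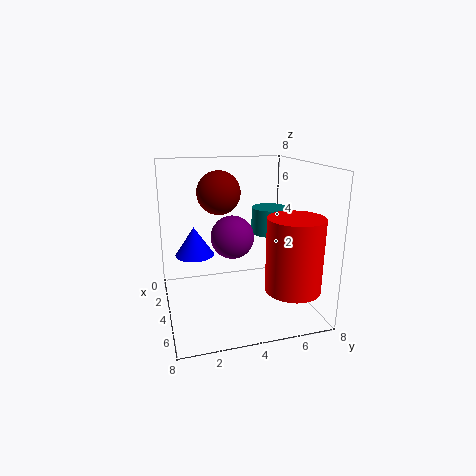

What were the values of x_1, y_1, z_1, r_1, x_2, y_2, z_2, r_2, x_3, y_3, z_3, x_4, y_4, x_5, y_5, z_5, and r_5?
x_1 = 6, y_1 = 6.5, z_1 = 1.5, r_1 = 1.5, x_2 = 3.5, y_2 = 6, z_2 = 4, r_2 = 1, x_3 = 6.5, y_3 = 3, z_3 = 5, x_4 = 6, y_4 = 2.5, x_5 = 4.5, y_5 = 1.5, z_5 = 3.5, r_5 = 1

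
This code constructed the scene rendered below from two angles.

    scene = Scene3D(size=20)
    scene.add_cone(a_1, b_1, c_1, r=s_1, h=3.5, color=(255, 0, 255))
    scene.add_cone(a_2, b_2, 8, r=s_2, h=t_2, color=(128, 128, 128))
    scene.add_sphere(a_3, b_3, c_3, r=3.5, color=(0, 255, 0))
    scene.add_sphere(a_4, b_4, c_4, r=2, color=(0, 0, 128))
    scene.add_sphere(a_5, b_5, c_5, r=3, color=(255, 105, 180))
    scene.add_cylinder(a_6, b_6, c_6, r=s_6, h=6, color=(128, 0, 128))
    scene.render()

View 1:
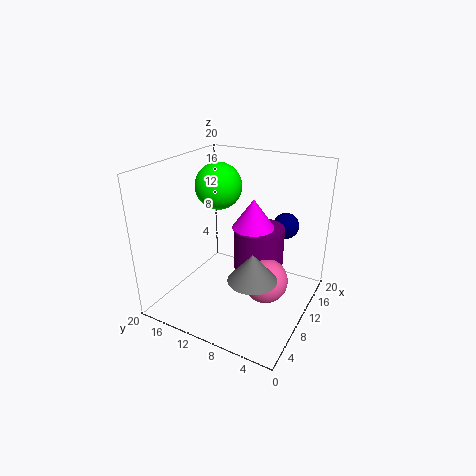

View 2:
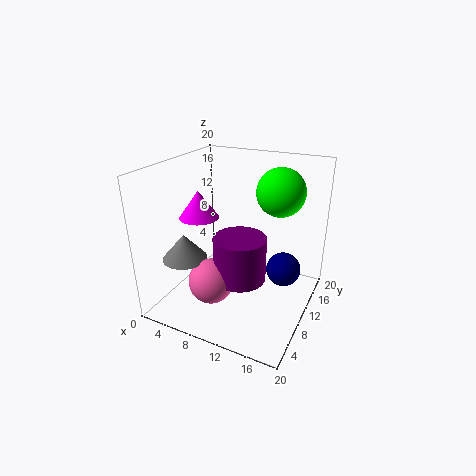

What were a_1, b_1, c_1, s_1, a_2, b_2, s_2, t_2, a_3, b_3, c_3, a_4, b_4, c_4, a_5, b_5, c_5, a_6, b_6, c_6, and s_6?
a_1 = 6.5; b_1 = 6; c_1 = 14; s_1 = 2.5; a_2 = 4.5; b_2 = 5; s_2 = 3; t_2 = 3.5; a_3 = 14; b_3 = 15.5; c_3 = 15.5; a_4 = 18; b_4 = 6; c_4 = 9.5; a_5 = 8.5; b_5 = 5; c_5 = 5.5; a_6 = 11.5; b_6 = 7.5; c_6 = 5.5; s_6 = 3.5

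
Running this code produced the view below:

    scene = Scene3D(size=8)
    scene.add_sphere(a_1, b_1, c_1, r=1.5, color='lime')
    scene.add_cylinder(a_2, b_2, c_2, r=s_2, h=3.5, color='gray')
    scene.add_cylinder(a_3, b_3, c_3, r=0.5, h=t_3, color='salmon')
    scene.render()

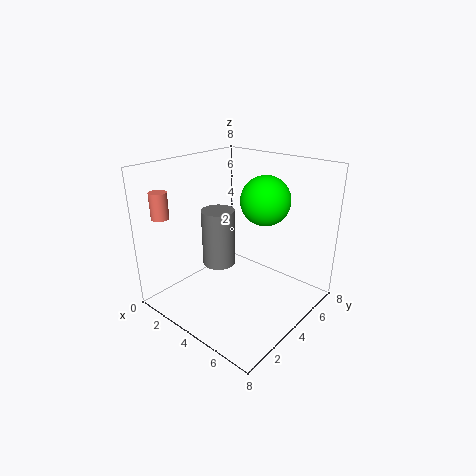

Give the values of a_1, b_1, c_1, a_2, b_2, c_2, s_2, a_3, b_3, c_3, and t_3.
a_1 = 4, b_1 = 6.5, c_1 = 5.5, a_2 = 2, b_2 = 4.5, c_2 = 1.5, s_2 = 1, a_3 = 0.5, b_3 = 1.5, c_3 = 5, t_3 = 1.5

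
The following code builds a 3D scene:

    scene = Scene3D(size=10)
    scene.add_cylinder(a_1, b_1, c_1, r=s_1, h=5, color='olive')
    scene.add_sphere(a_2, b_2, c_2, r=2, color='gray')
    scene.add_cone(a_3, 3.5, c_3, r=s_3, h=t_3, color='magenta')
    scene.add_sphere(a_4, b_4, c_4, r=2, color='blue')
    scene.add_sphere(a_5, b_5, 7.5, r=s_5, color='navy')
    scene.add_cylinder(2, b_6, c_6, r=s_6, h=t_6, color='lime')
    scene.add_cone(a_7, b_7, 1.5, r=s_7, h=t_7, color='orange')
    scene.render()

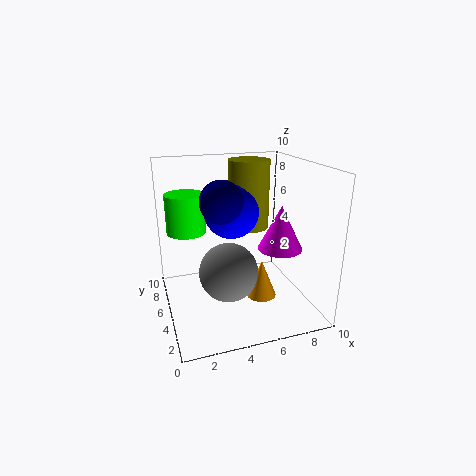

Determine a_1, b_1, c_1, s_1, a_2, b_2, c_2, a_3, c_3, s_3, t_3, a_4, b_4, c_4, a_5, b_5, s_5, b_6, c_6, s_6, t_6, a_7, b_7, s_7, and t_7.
a_1 = 6.5, b_1 = 7, c_1 = 5, s_1 = 1.5, a_2 = 4, b_2 = 4, c_2 = 3, a_3 = 7.5, c_3 = 4.5, s_3 = 1.5, t_3 = 3, a_4 = 5, b_4 = 6.5, c_4 = 6.5, a_5 = 4, b_5 = 5.5, s_5 = 1.5, b_6 = 8.5, c_6 = 4.5, s_6 = 1.5, t_6 = 3, a_7 = 6, b_7 = 3, s_7 = 1, t_7 = 2.5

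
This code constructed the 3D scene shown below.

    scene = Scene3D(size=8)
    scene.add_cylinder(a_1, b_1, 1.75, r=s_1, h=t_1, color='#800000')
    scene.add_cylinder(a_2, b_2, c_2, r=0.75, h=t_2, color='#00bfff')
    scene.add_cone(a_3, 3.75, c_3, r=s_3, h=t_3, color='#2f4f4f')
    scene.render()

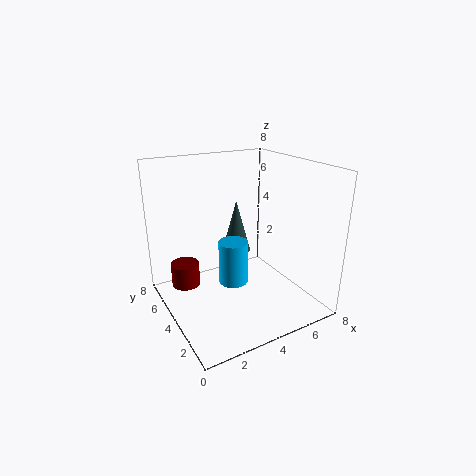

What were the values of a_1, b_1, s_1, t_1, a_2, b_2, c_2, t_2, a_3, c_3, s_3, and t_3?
a_1 = 1, b_1 = 4.5, s_1 = 0.75, t_1 = 1.25, a_2 = 3, b_2 = 2.75, c_2 = 2.25, t_2 = 2.25, a_3 = 3.75, c_3 = 3.5, s_3 = 0.75, t_3 = 2.75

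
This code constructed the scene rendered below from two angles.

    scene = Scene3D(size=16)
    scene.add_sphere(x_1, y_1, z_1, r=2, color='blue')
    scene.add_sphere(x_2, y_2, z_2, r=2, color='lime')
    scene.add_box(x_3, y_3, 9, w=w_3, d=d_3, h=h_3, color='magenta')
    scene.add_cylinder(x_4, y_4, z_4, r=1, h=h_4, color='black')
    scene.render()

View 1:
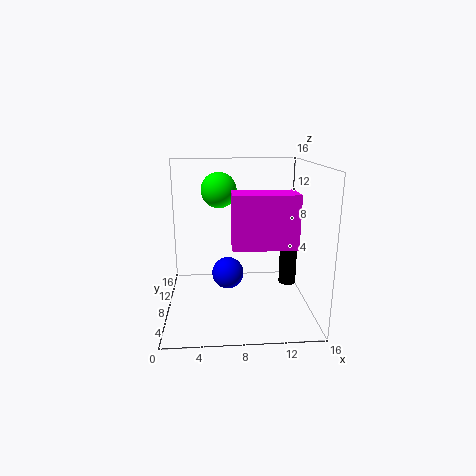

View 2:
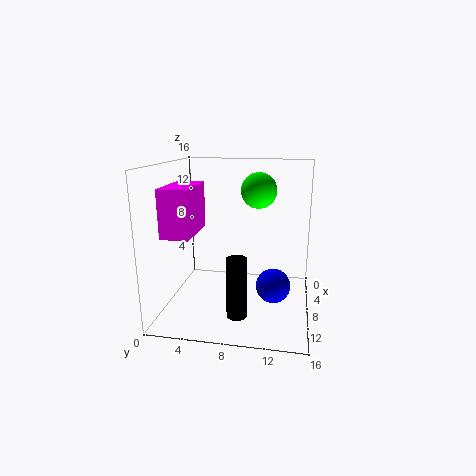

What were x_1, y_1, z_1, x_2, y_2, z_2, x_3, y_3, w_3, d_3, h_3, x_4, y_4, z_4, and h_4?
x_1 = 7, y_1 = 12, z_1 = 2, x_2 = 6, y_2 = 10, z_2 = 13, x_3 = 7, y_3 = 1, w_3 = 6, d_3 = 3, h_3 = 5, x_4 = 14, y_4 = 9, z_4 = 2, h_4 = 6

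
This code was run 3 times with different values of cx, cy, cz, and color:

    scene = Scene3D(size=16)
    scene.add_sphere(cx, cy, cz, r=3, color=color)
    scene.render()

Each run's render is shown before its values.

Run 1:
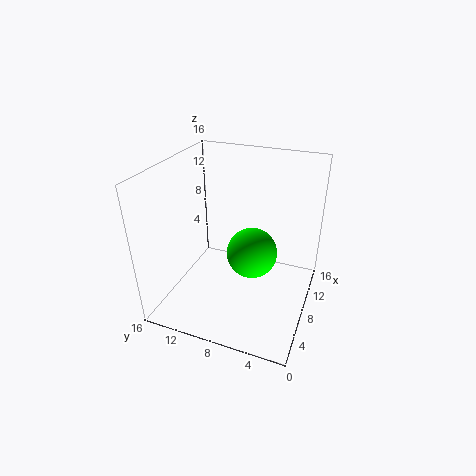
cx = 10, cy = 7, cz = 5, color = 'lime'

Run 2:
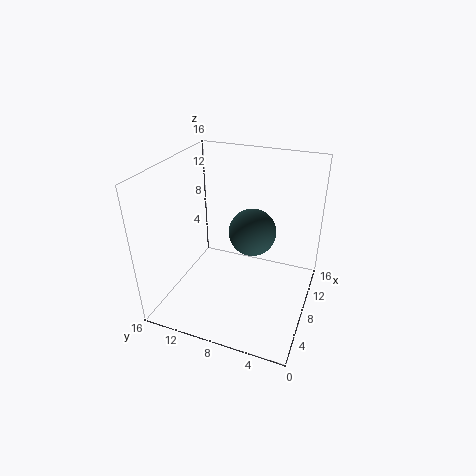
cx = 13, cy = 8, cz = 6, color = 'darkslategray'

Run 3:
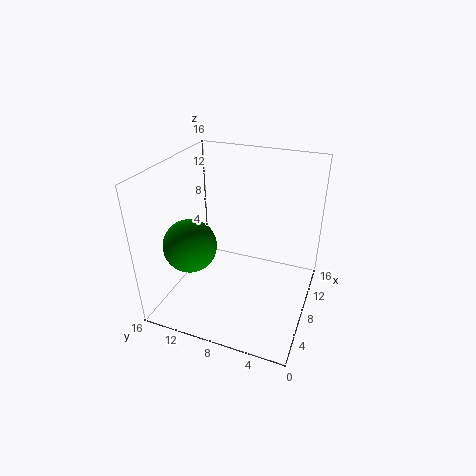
cx = 6, cy = 13, cz = 7, color = 'green'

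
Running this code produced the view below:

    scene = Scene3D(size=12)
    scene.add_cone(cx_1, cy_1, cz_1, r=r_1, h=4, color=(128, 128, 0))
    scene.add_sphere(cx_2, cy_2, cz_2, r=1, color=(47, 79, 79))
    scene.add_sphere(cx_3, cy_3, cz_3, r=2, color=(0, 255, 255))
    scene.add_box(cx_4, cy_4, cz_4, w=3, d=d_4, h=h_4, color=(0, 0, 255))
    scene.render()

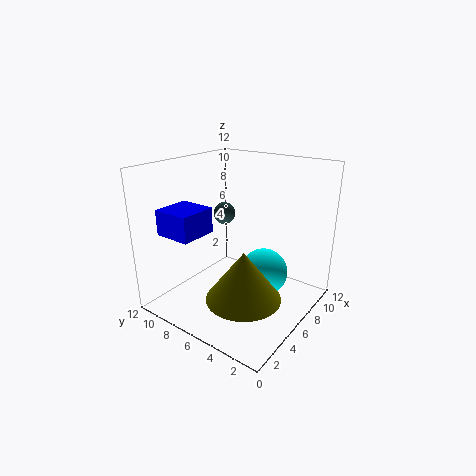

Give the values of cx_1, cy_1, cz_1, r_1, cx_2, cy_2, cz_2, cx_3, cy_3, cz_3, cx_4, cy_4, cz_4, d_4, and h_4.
cx_1 = 4; cy_1 = 4; cz_1 = 2; r_1 = 3; cx_2 = 8; cy_2 = 9; cz_2 = 7; cx_3 = 7; cy_3 = 4; cz_3 = 3; cx_4 = 1; cy_4 = 7; cz_4 = 7; d_4 = 3; h_4 = 2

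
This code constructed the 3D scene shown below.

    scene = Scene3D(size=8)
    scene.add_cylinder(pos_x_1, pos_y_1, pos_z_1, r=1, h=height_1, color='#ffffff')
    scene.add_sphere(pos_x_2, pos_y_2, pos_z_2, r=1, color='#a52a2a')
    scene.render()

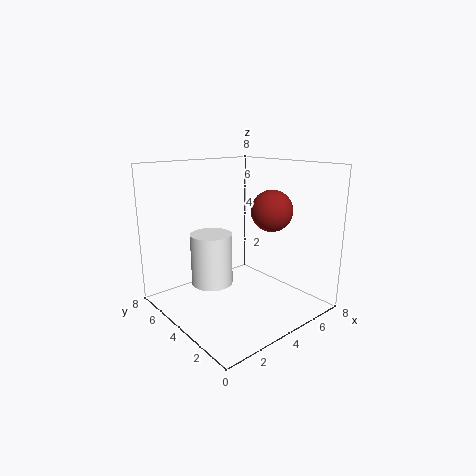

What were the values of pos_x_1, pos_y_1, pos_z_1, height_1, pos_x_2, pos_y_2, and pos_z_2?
pos_x_1 = 1.5
pos_y_1 = 3
pos_z_1 = 2.5
height_1 = 2.5
pos_x_2 = 4
pos_y_2 = 1.5
pos_z_2 = 6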